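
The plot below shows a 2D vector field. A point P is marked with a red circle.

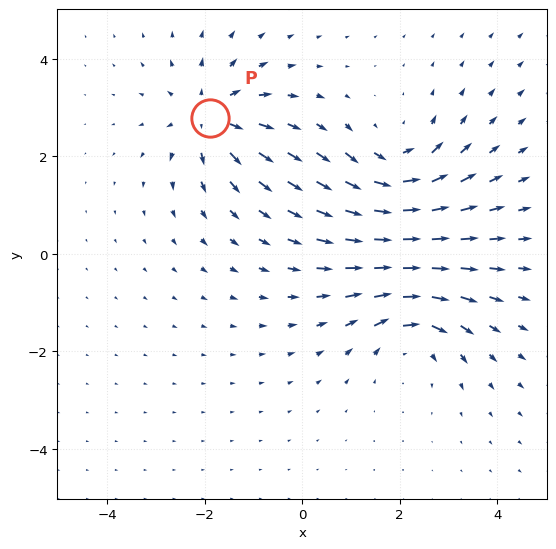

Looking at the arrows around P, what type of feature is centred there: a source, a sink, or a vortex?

source

At P (-1.9, 2.8) the arrows spread outward. Divergence about +5, curl ≈0 — positive divergence with near-zero curl is a source.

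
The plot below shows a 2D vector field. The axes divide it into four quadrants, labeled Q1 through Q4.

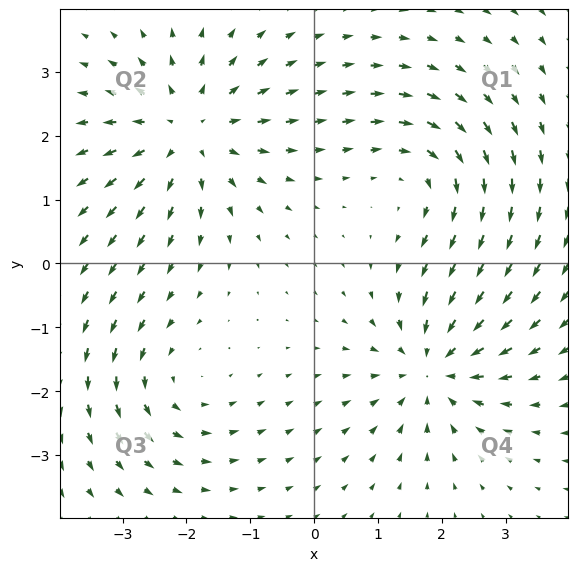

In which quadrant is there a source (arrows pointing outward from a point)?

The source sits at approximately (-2.0, 2.1), which lies in quadrant Q2. The divergence there is about +5, positive as expected for a source.

Q2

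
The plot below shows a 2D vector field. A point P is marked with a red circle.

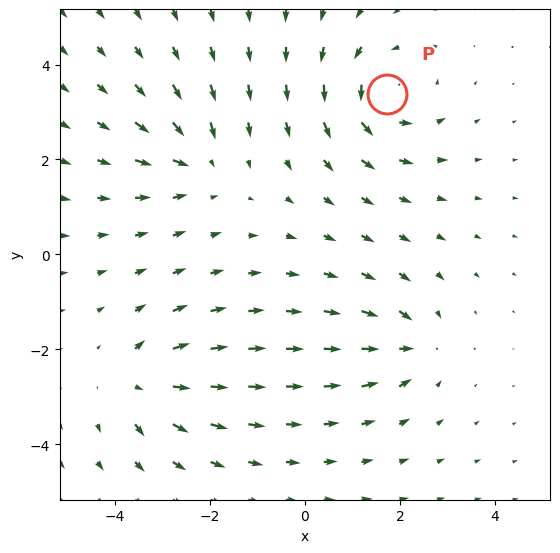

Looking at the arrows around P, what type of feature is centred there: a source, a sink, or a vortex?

vortex

At P (1.7, 3.4) the arrows circulate counterclockwise. Divergence ≈0, curl about +5 — near-zero divergence with nonzero curl is a vortex.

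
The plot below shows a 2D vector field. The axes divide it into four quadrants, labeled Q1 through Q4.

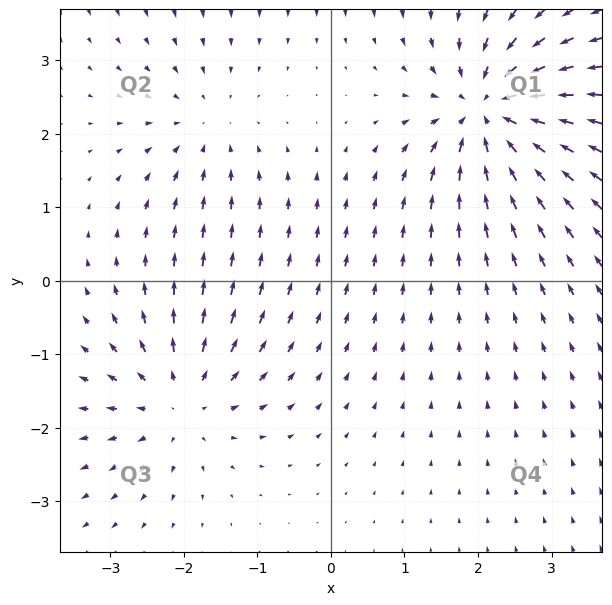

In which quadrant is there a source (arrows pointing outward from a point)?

Q3

The source sits at approximately (-2.0, -1.6), which lies in quadrant Q3. The divergence there is about +4, positive as expected for a source.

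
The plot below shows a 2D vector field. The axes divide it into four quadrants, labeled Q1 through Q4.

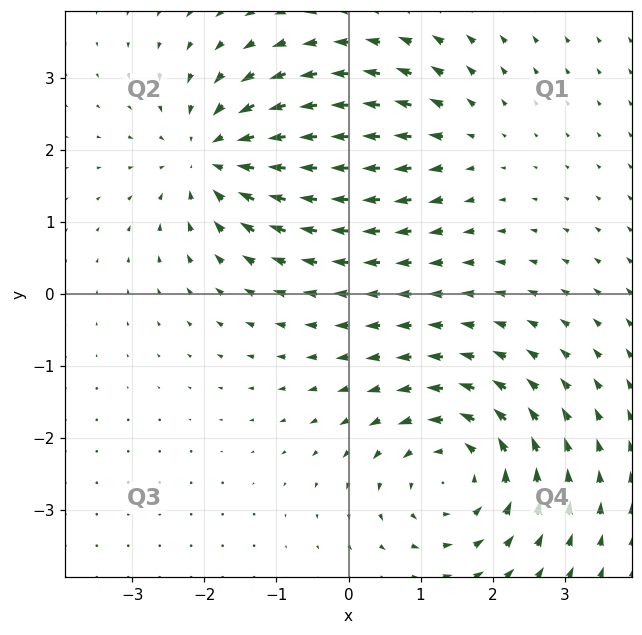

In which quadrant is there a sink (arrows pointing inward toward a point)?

The sink sits at approximately (-1.8, 1.9), which lies in quadrant Q2. The divergence there is about -5, negative as expected for a sink.

Q2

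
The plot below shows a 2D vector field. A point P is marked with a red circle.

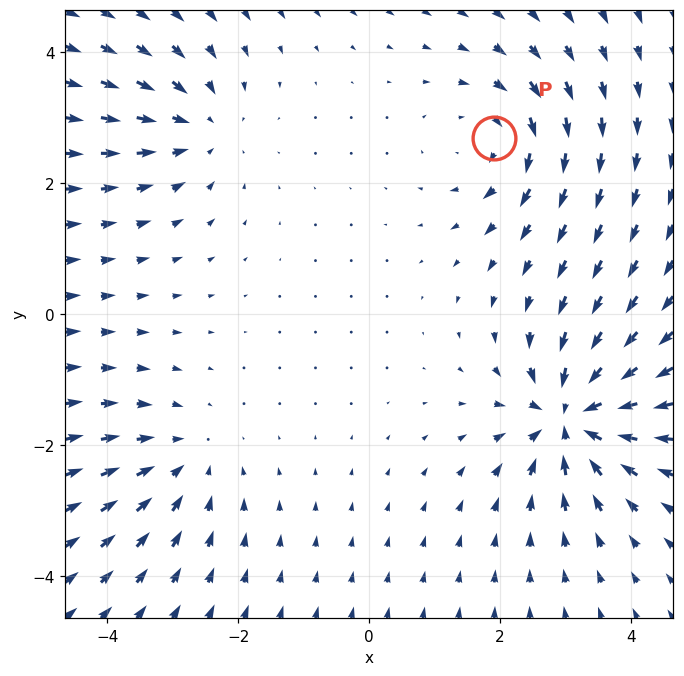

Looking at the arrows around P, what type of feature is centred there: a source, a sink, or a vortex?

At P (1.9, 2.7) the arrows circulate clockwise. Divergence ≈0, curl about -3 — near-zero divergence with nonzero curl is a vortex.

vortex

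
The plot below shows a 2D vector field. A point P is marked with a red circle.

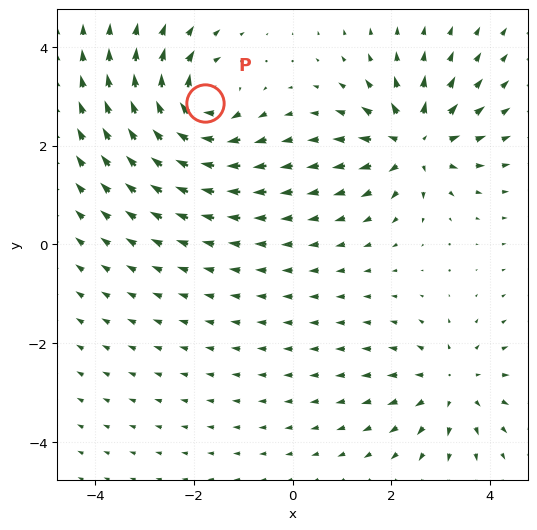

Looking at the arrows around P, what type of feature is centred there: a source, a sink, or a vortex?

At P (-1.8, 2.9) the arrows circulate clockwise. Divergence ≈0, curl about -6 — near-zero divergence with nonzero curl is a vortex.

vortex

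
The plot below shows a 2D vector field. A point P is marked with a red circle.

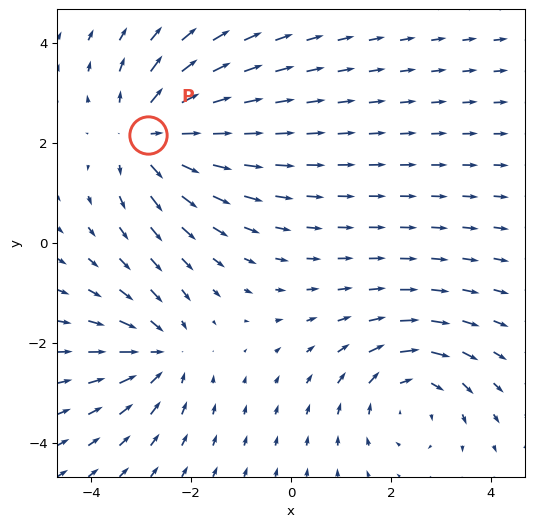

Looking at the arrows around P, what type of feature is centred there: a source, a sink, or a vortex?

At P (-2.9, 2.2) the arrows spread outward. Divergence about +4, curl ≈0 — positive divergence with near-zero curl is a source.

source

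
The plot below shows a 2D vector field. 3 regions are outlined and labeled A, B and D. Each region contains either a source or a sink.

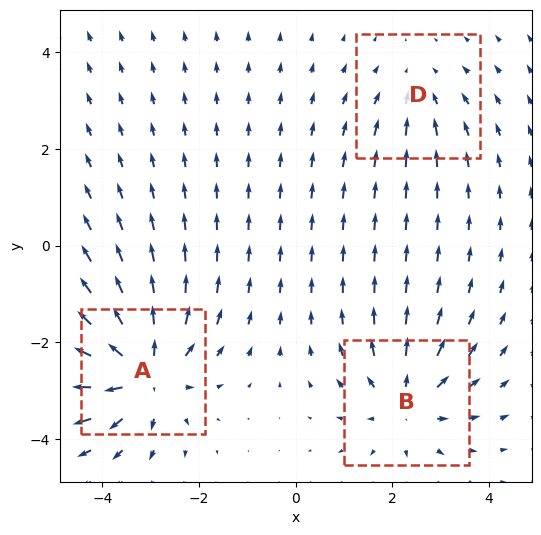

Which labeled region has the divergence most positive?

Divergence at each region's feature centre — A: about +5, B: about +3, D: about -2. Region A is most positive.

A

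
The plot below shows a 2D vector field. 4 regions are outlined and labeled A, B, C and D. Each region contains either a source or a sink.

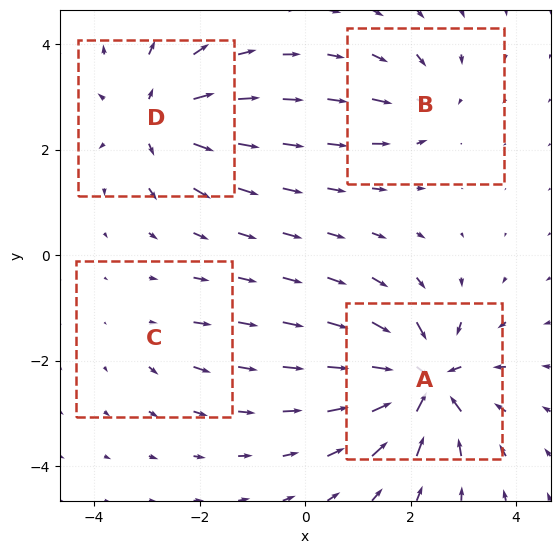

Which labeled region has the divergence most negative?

Divergence at each region's feature centre — A: about -9, B: about -4, C: about +2, D: about +6. Region A is most negative.

A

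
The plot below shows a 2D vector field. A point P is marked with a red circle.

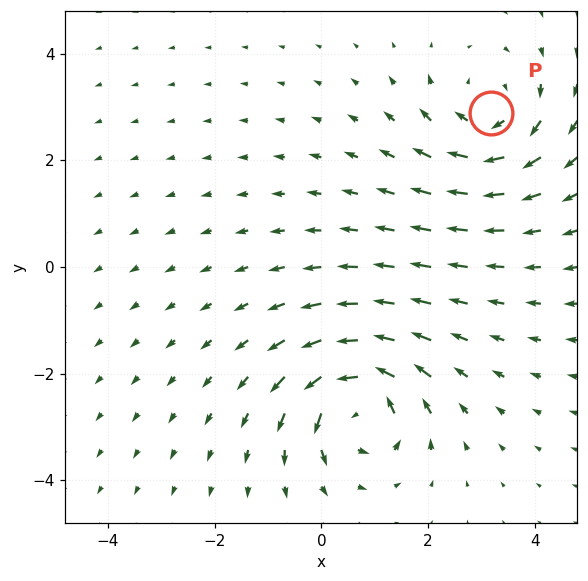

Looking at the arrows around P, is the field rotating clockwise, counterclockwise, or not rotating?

clockwise

Near P at (3.2, 2.9) the arrows circulate clockwise. The curl (z-component) there is about -3; negative curl means clockwise rotation.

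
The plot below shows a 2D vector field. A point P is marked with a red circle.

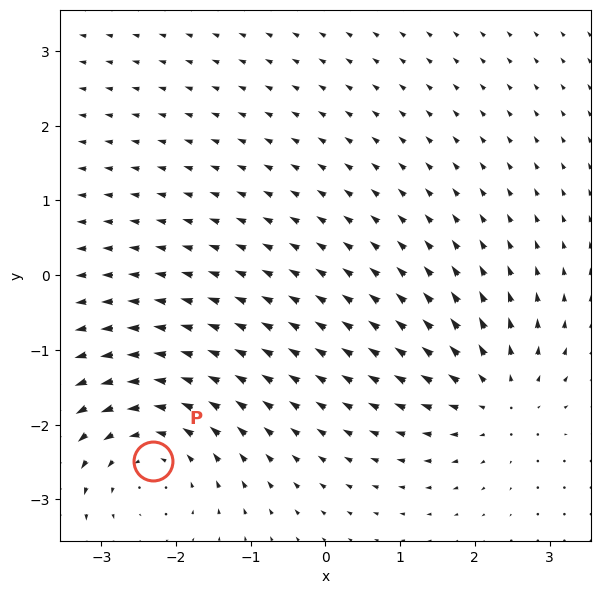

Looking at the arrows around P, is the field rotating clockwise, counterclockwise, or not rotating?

Near P at (-2.3, -2.5) the arrows circulate counterclockwise. The curl (z-component) there is about +3; positive curl means counterclockwise rotation.

counterclockwise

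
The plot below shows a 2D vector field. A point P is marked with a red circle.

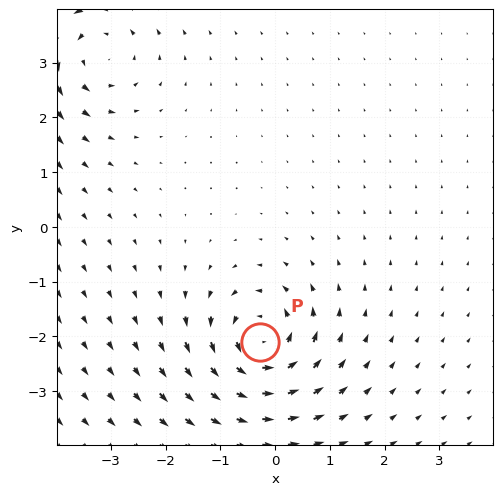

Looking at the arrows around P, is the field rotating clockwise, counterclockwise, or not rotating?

Near P at (-0.3, -2.1) the arrows circulate counterclockwise. The curl (z-component) there is about +6; positive curl means counterclockwise rotation.

counterclockwise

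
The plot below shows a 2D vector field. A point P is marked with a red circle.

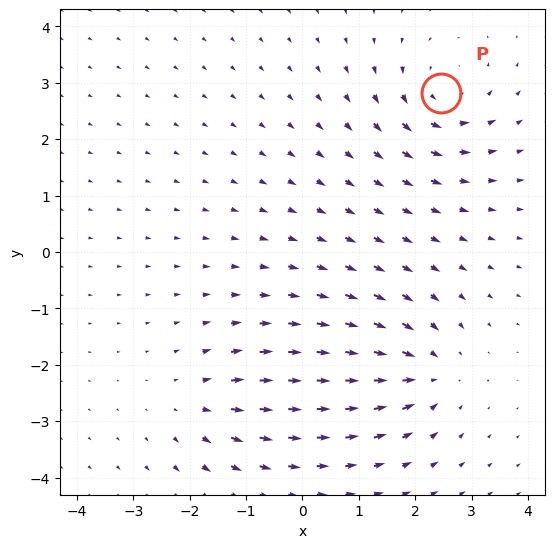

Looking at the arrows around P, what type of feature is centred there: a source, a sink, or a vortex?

vortex

At P (2.5, 2.8) the arrows circulate counterclockwise. Divergence ≈0, curl about +5 — near-zero divergence with nonzero curl is a vortex.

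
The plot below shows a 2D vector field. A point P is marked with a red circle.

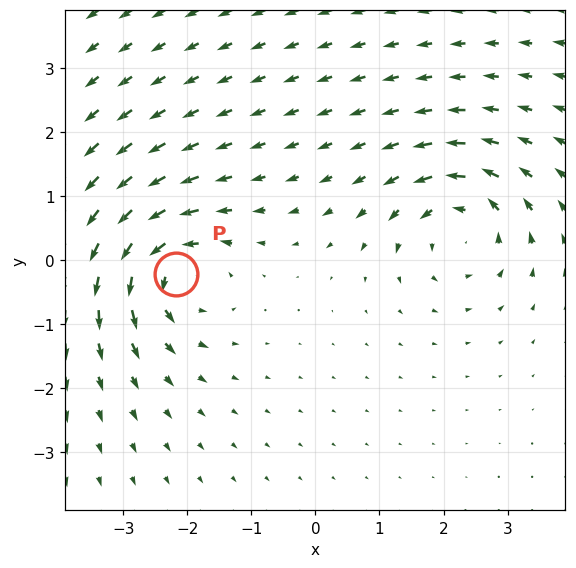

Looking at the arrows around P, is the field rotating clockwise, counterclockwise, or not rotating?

counterclockwise

Near P at (-2.2, -0.2) the arrows circulate counterclockwise. The curl (z-component) there is about +5; positive curl means counterclockwise rotation.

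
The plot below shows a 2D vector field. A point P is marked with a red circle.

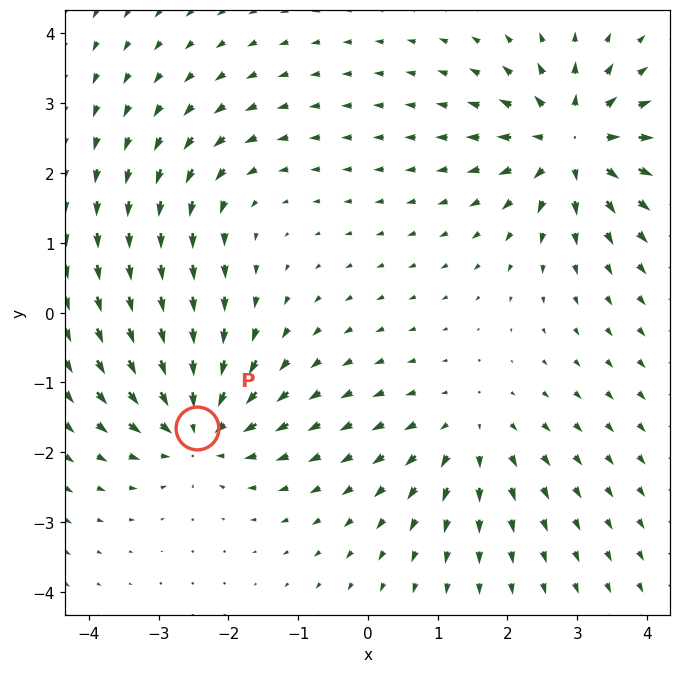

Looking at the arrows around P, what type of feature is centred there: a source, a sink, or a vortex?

sink

At P (-2.4, -1.7) the arrows converge inward. Divergence about -6, curl ≈0 — negative divergence with near-zero curl is a sink.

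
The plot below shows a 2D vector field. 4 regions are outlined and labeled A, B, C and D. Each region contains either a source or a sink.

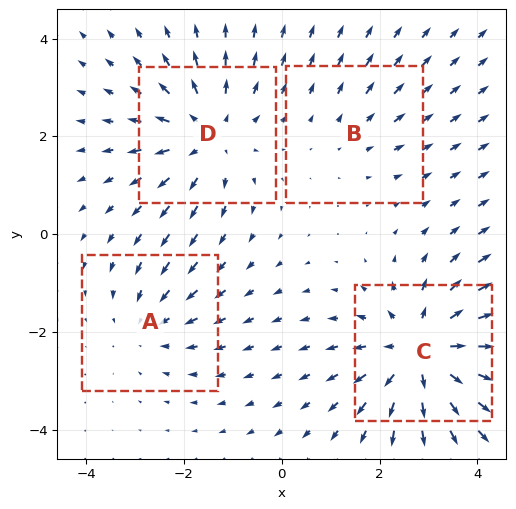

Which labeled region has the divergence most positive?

Divergence at each region's feature centre — A: about -3, B: about +2, C: about +6, D: about +5. Region C is most positive.

C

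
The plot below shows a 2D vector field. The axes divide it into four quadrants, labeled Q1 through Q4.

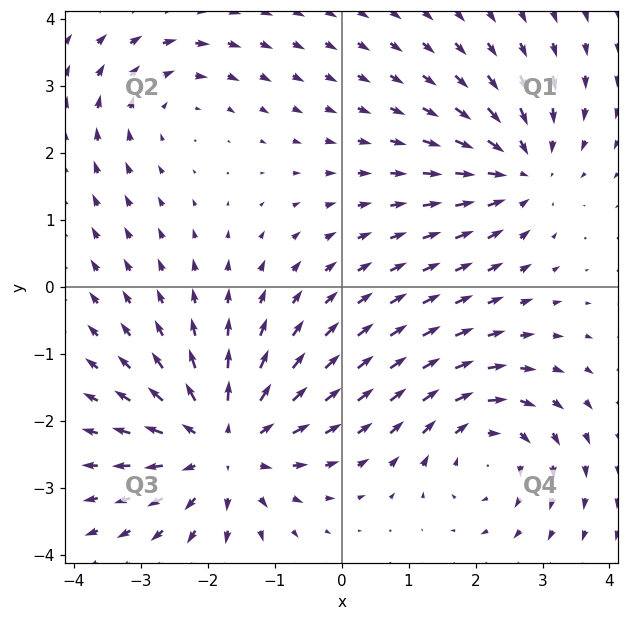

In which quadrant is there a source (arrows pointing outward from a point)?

The source sits at approximately (-1.8, -2.4), which lies in quadrant Q3. The divergence there is about +5, positive as expected for a source.

Q3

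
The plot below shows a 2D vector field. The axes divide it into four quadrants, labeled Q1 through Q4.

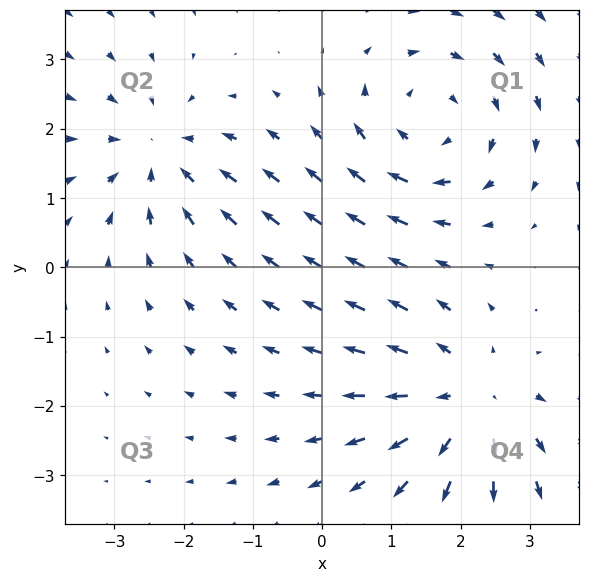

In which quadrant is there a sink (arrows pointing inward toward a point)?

Q2

The sink sits at approximately (-2.4, 1.6), which lies in quadrant Q2. The divergence there is about -3, negative as expected for a sink.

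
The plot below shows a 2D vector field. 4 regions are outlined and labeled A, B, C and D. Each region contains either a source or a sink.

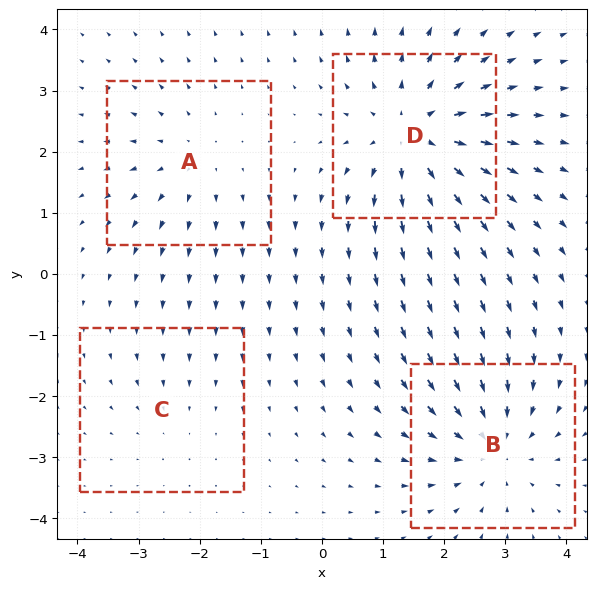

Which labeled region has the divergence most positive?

Divergence at each region's feature centre — A: about +3, B: about -5, C: about -2, D: about +6. Region D is most positive.

D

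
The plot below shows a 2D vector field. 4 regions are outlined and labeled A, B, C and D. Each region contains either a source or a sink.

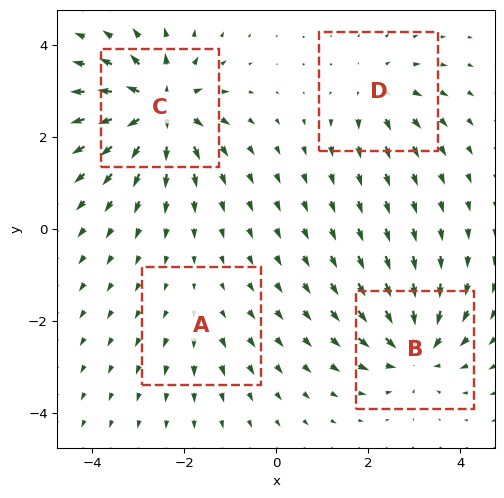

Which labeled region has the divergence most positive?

C

Divergence at each region's feature centre — A: about +2, B: about -6, C: about +8, D: about +4. Region C is most positive.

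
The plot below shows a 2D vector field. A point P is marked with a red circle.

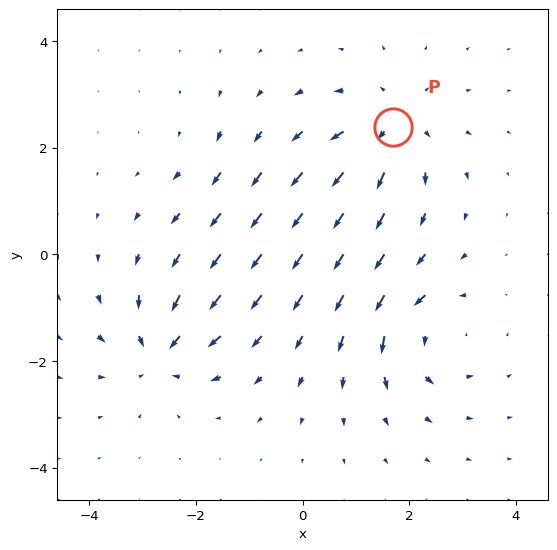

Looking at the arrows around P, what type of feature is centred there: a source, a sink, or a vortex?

At P (1.7, 2.4) the arrows spread outward. Divergence about +5, curl ≈0 — positive divergence with near-zero curl is a source.

source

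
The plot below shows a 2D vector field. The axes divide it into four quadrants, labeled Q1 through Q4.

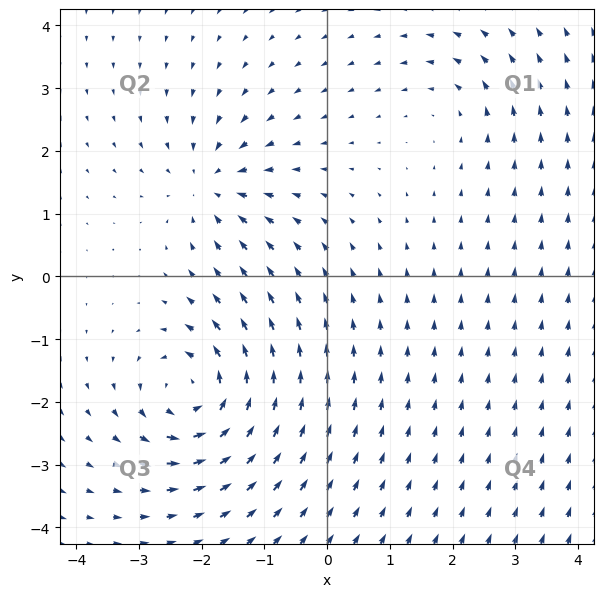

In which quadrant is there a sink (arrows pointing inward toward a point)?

Q2

The sink sits at approximately (-1.9, 1.5), which lies in quadrant Q2. The divergence there is about -5, negative as expected for a sink.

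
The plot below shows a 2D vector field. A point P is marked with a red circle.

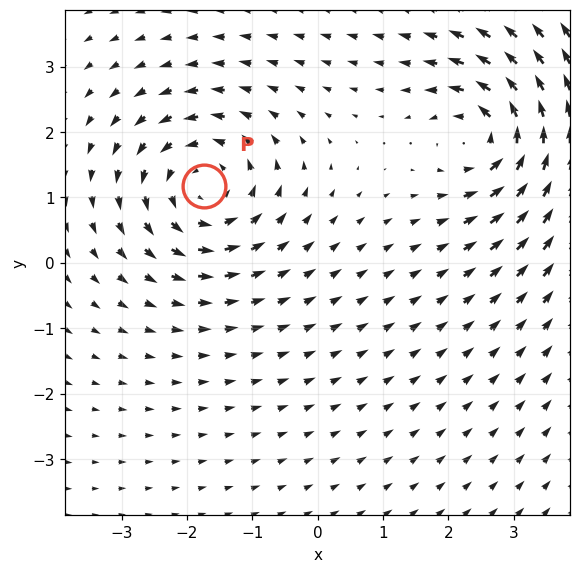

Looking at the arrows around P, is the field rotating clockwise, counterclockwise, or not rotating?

Near P at (-1.7, 1.2) the arrows circulate counterclockwise. The curl (z-component) there is about +5; positive curl means counterclockwise rotation.

counterclockwise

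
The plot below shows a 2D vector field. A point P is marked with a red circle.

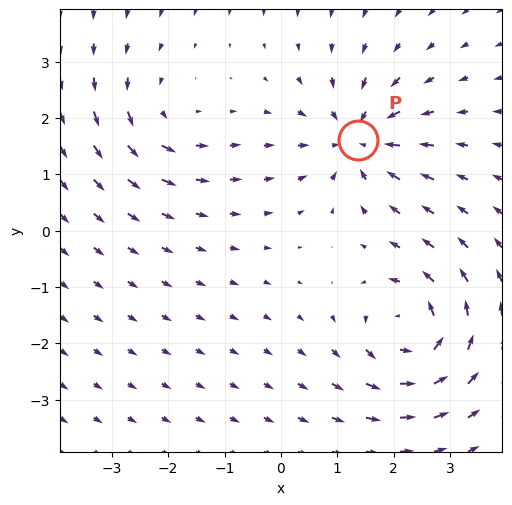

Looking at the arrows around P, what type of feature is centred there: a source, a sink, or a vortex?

sink

At P (1.4, 1.6) the arrows converge inward. Divergence about -5, curl ≈0 — negative divergence with near-zero curl is a sink.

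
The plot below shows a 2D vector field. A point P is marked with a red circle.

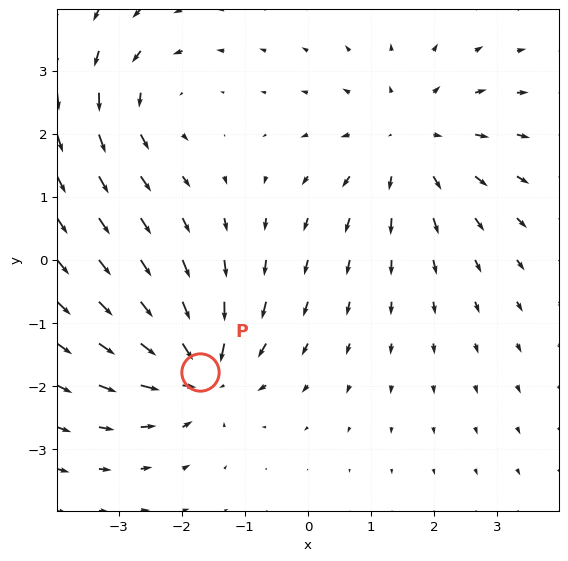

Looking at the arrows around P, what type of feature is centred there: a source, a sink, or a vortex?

sink

At P (-1.7, -1.8) the arrows converge inward. Divergence about -5, curl ≈0 — negative divergence with near-zero curl is a sink.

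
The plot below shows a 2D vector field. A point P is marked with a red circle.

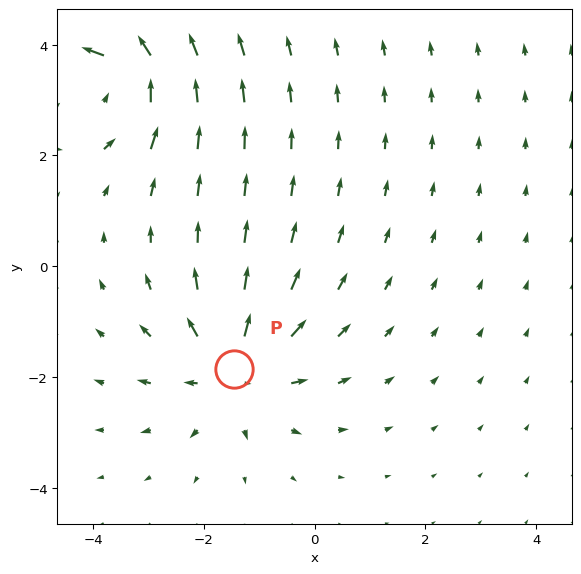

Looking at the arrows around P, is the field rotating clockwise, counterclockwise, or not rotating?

Near P at (-1.5, -1.9) the arrows show no circulation. The curl there is ≈0.

not rotating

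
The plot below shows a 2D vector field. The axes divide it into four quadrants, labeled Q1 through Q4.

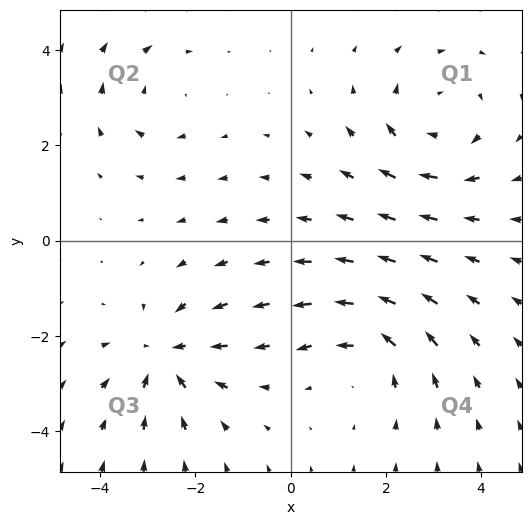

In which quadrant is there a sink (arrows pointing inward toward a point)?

The sink sits at approximately (-2.6, -2.4), which lies in quadrant Q3. The divergence there is about -5, negative as expected for a sink.

Q3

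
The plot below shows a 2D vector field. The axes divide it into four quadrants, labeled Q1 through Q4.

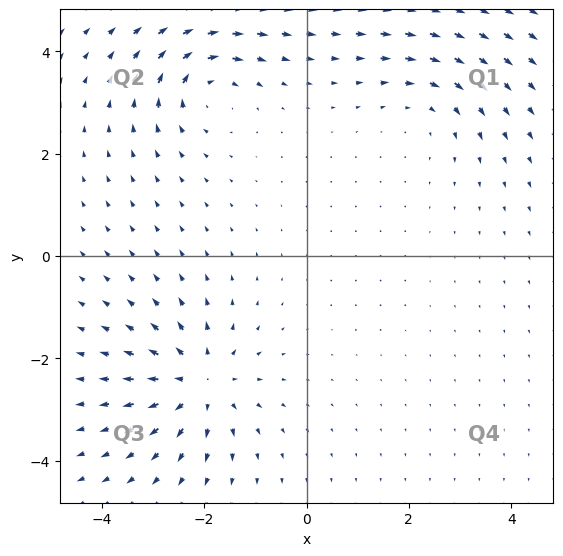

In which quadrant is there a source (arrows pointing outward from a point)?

The source sits at approximately (-2.1, -2.5), which lies in quadrant Q3. The divergence there is about +5, positive as expected for a source.

Q3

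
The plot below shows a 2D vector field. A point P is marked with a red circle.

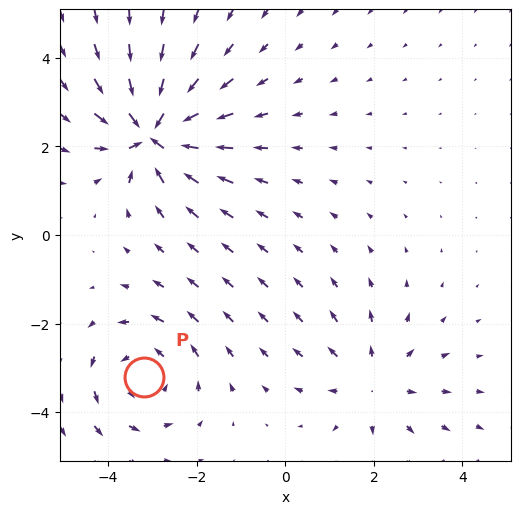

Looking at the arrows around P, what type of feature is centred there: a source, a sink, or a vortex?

At P (-3.2, -3.2) the arrows circulate counterclockwise. Divergence ≈0, curl about +3 — near-zero divergence with nonzero curl is a vortex.

vortex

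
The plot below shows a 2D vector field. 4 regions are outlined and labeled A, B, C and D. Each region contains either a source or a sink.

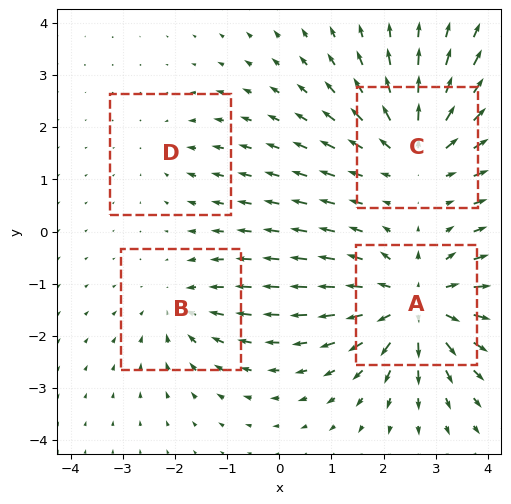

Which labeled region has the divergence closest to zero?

Divergence at each region's feature centre — A: about +7, B: about -3, C: about +5, D: about -2. Region D is closest to zero.

D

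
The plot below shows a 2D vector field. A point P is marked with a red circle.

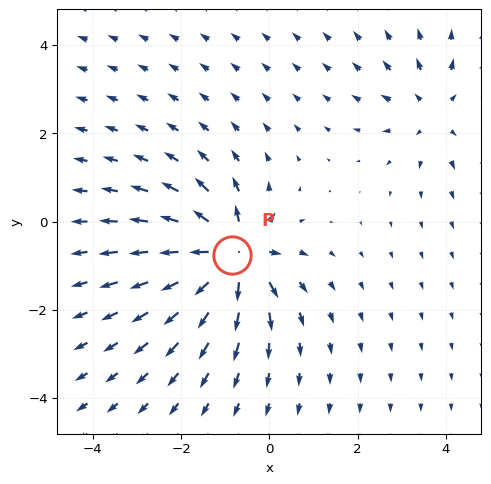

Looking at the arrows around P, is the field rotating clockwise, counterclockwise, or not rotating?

not rotating

Near P at (-0.9, -0.8) the arrows show no circulation. The curl there is ≈0.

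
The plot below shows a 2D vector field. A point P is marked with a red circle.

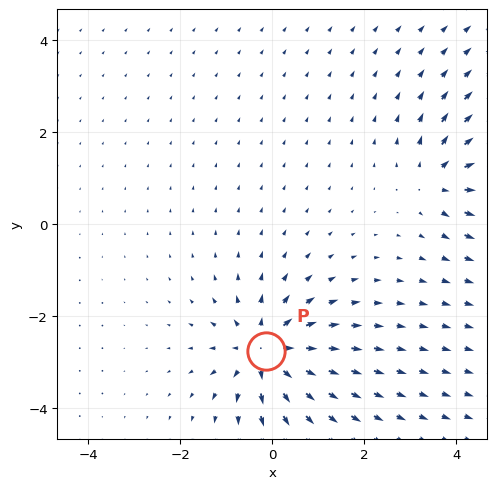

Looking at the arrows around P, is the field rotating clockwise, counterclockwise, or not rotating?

Near P at (-0.1, -2.8) the arrows show no circulation. The curl there is ≈0.

not rotating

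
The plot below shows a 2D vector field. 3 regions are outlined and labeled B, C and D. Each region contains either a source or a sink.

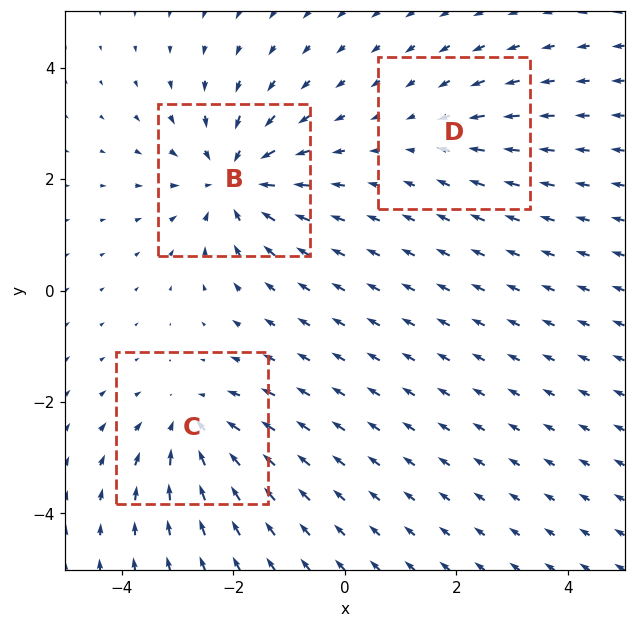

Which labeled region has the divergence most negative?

Divergence at each region's feature centre — B: about -5, C: about -3, D: about -2. Region B is most negative.

B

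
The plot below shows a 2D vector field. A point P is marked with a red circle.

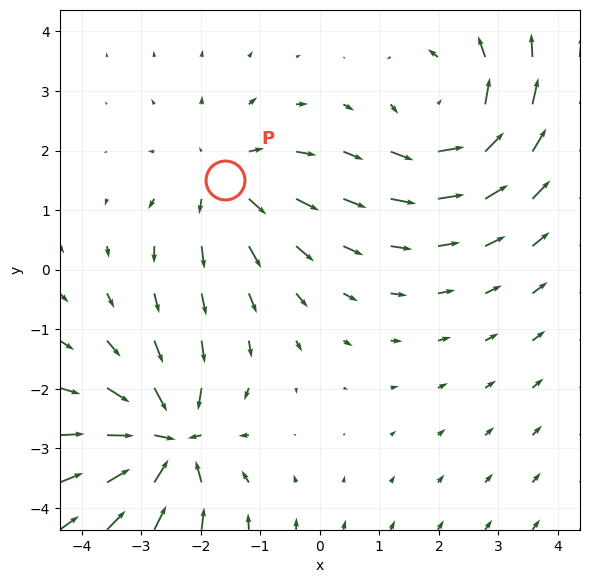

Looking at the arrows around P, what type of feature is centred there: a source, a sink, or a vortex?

At P (-1.6, 1.5) the arrows spread outward. Divergence about +3, curl ≈0 — positive divergence with near-zero curl is a source.

source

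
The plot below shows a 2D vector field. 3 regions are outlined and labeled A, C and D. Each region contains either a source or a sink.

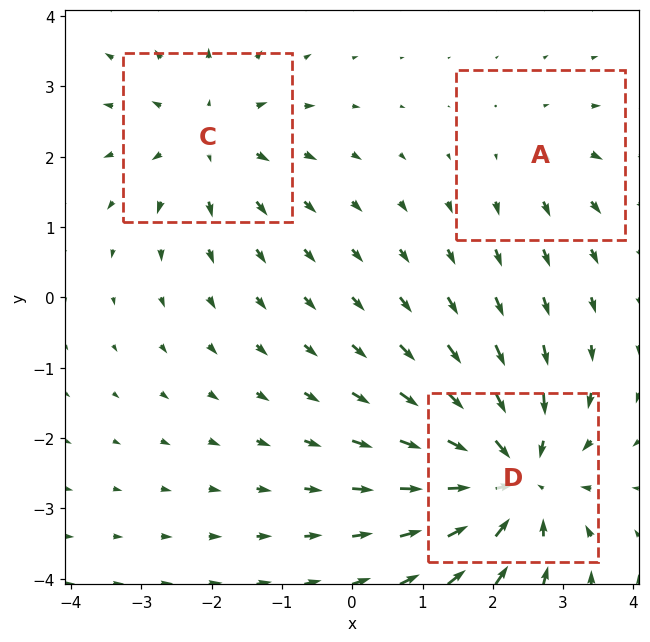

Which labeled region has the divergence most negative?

D

Divergence at each region's feature centre — A: about +2, C: about +3, D: about -5. Region D is most negative.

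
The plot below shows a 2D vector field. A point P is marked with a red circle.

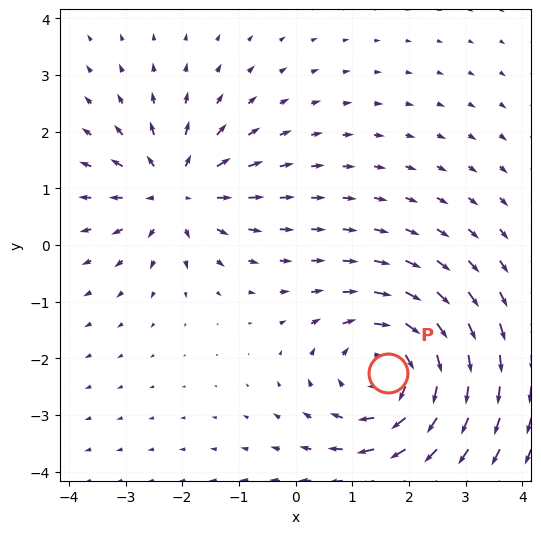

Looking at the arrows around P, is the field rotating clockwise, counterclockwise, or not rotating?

clockwise

Near P at (1.6, -2.3) the arrows circulate clockwise. The curl (z-component) there is about -4; negative curl means clockwise rotation.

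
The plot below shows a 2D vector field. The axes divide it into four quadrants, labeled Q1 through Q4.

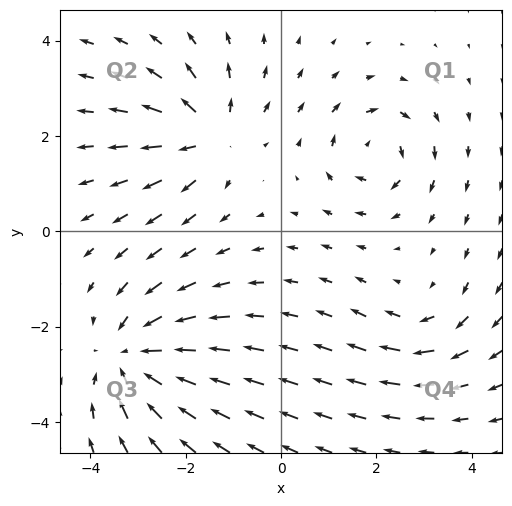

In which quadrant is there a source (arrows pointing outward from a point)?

The source sits at approximately (-1.5, 2.0), which lies in quadrant Q2. The divergence there is about +4, positive as expected for a source.

Q2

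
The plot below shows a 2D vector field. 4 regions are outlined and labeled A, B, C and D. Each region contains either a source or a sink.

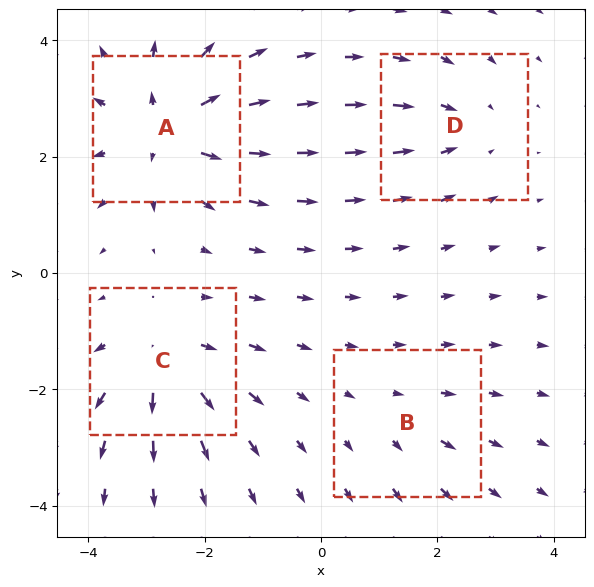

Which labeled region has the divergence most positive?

A

Divergence at each region's feature centre — A: about +7, B: about +2, C: about +5, D: about -3. Region A is most positive.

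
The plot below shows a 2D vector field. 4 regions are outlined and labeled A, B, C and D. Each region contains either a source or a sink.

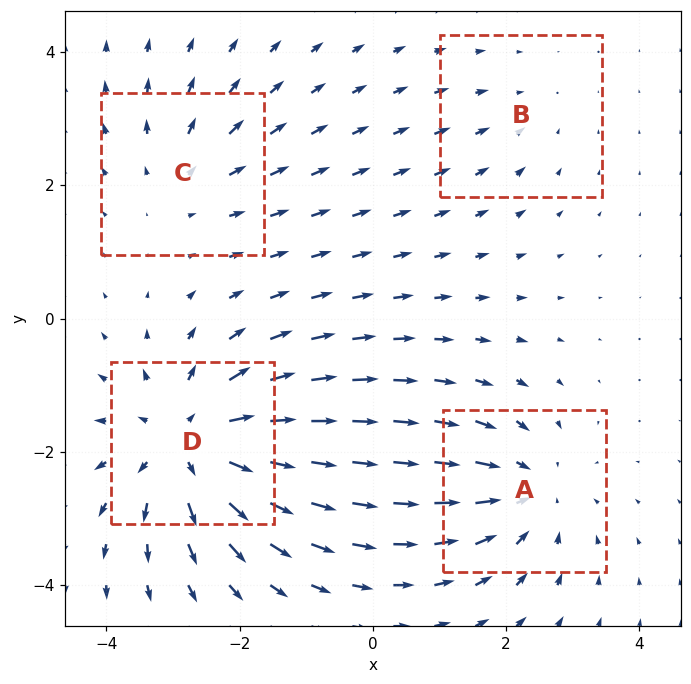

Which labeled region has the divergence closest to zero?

B

Divergence at each region's feature centre — A: about -4, B: about -2, C: about +3, D: about +6. Region B is closest to zero.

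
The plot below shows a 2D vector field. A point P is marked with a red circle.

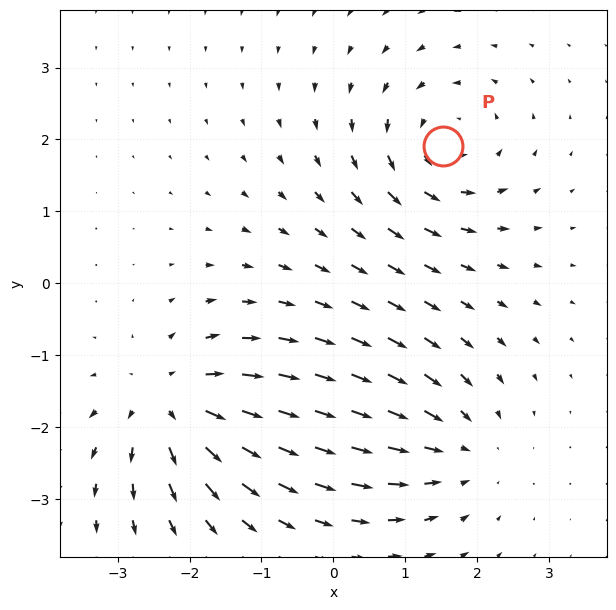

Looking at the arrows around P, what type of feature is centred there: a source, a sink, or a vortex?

At P (1.5, 1.9) the arrows circulate counterclockwise. Divergence ≈0, curl about +4 — near-zero divergence with nonzero curl is a vortex.

vortex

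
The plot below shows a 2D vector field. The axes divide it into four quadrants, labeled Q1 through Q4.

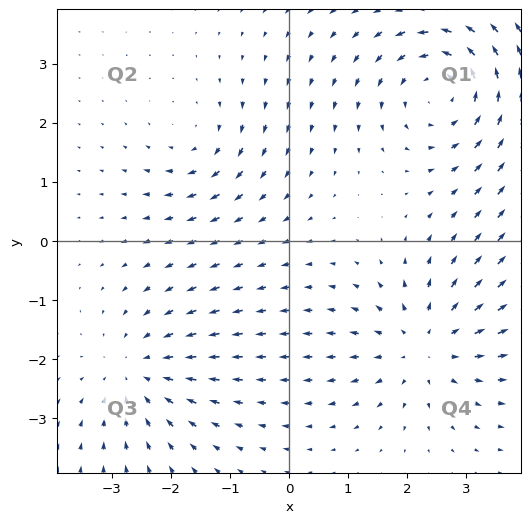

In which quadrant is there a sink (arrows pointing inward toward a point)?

Q3

The sink sits at approximately (-2.6, -2.2), which lies in quadrant Q3. The divergence there is about -3, negative as expected for a sink.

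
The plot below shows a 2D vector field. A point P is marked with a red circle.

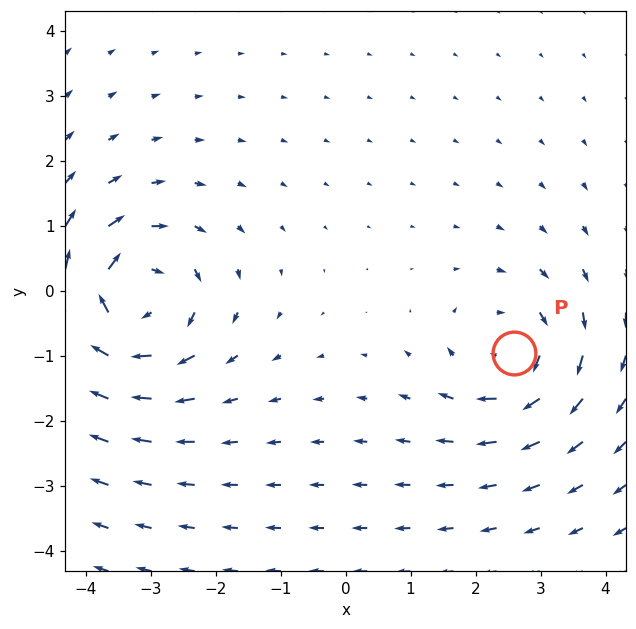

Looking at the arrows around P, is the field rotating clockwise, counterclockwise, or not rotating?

clockwise

Near P at (2.6, -1.0) the arrows circulate clockwise. The curl (z-component) there is about -3; negative curl means clockwise rotation.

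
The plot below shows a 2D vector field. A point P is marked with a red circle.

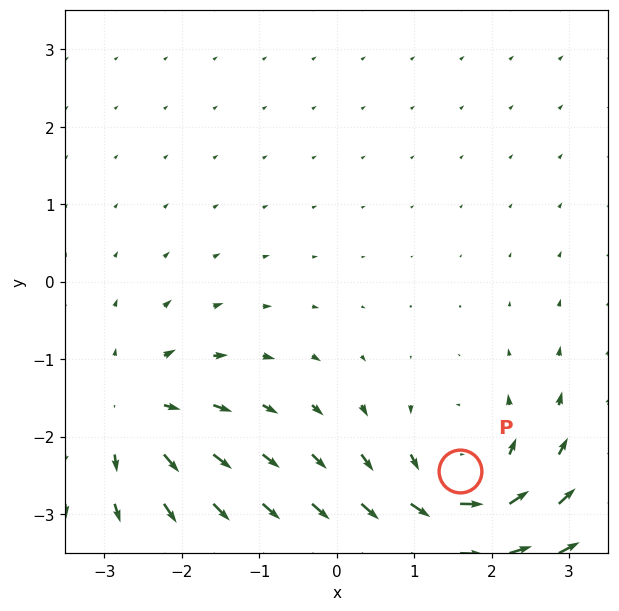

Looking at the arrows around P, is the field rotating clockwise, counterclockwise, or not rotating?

counterclockwise

Near P at (1.6, -2.4) the arrows circulate counterclockwise. The curl (z-component) there is about +5; positive curl means counterclockwise rotation.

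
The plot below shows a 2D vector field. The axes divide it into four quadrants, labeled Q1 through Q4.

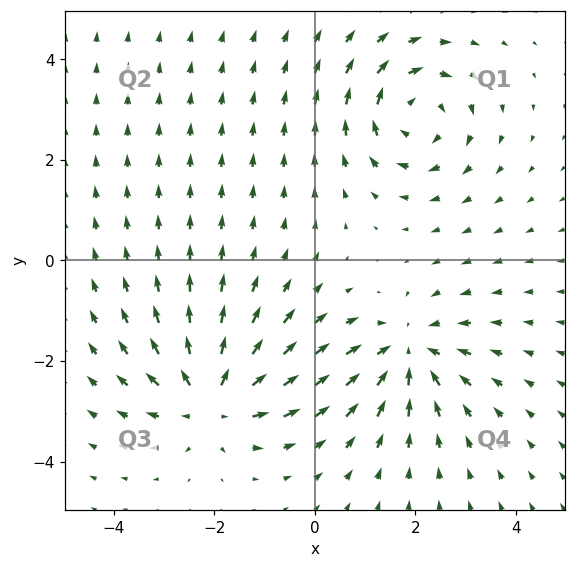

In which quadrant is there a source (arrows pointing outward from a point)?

The source sits at approximately (-2.0, -2.8), which lies in quadrant Q3. The divergence there is about +5, positive as expected for a source.

Q3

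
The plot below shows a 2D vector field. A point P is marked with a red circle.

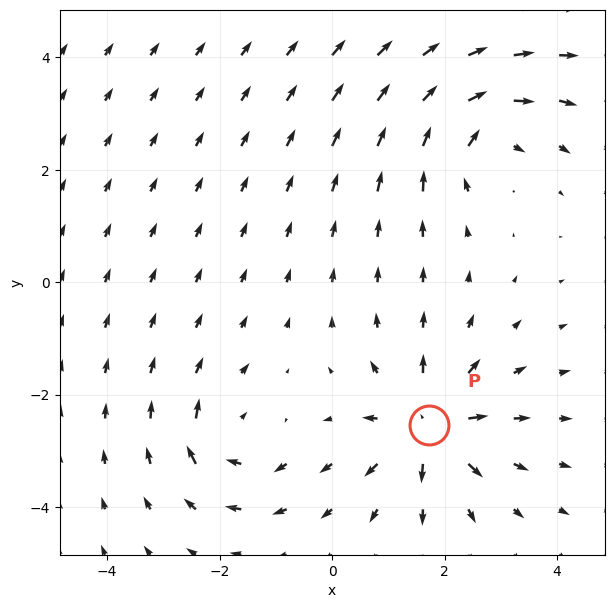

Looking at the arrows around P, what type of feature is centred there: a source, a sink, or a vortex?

At P (1.7, -2.5) the arrows spread outward. Divergence about +6, curl ≈0 — positive divergence with near-zero curl is a source.

source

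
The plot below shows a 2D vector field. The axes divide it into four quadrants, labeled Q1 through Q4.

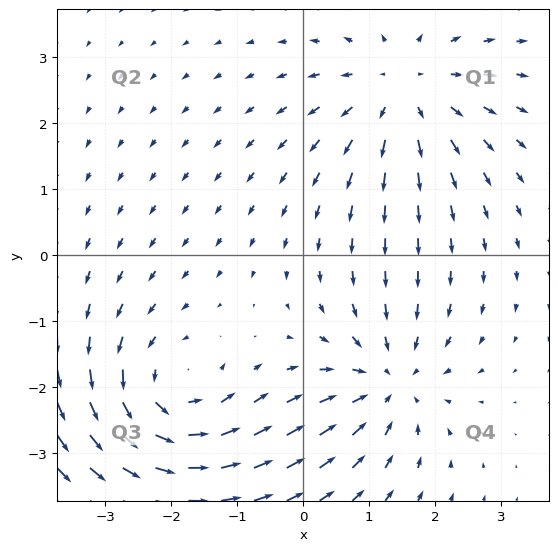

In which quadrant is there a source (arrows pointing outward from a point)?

The source sits at approximately (1.5, 2.5), which lies in quadrant Q1. The divergence there is about +4, positive as expected for a source.

Q1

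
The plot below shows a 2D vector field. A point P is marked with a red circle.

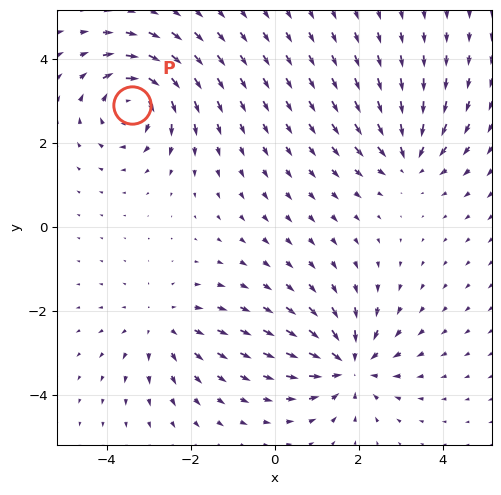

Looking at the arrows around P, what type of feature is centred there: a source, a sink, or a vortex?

At P (-3.4, 2.9) the arrows circulate clockwise. Divergence ≈0, curl about -5 — near-zero divergence with nonzero curl is a vortex.

vortex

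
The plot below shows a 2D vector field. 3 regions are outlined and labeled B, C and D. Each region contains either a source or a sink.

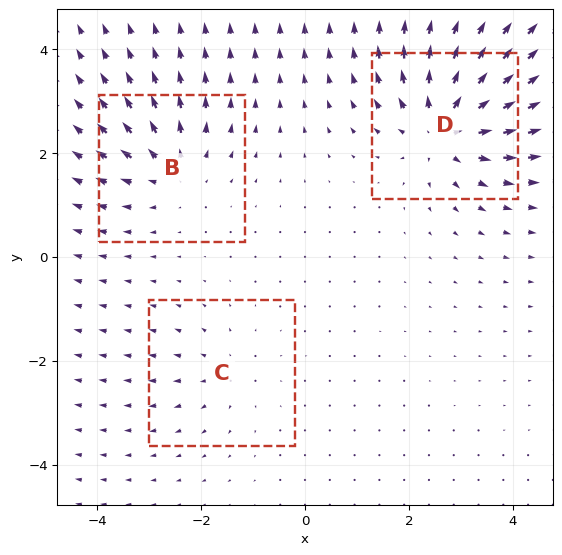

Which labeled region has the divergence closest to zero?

Divergence at each region's feature centre — B: about +3, C: about +2, D: about +5. Region C is closest to zero.

C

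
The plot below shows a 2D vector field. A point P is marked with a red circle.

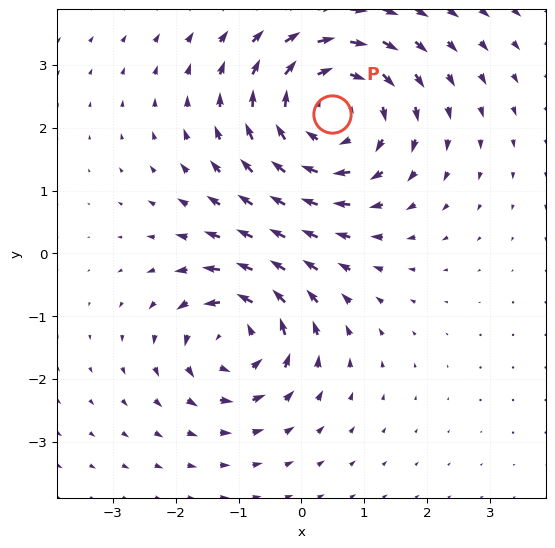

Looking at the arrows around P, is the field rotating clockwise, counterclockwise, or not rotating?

clockwise

Near P at (0.5, 2.2) the arrows circulate clockwise. The curl (z-component) there is about -4; negative curl means clockwise rotation.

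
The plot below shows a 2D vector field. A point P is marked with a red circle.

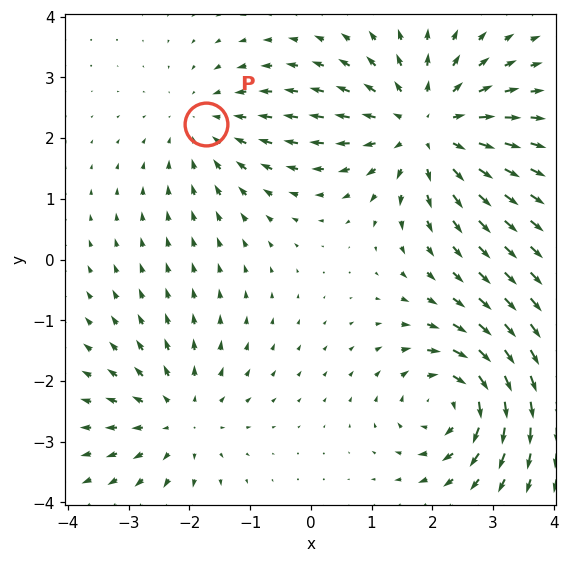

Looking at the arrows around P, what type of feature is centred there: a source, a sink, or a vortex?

At P (-1.7, 2.2) the arrows converge inward. Divergence about -2, curl ≈0 — negative divergence with near-zero curl is a sink.

sink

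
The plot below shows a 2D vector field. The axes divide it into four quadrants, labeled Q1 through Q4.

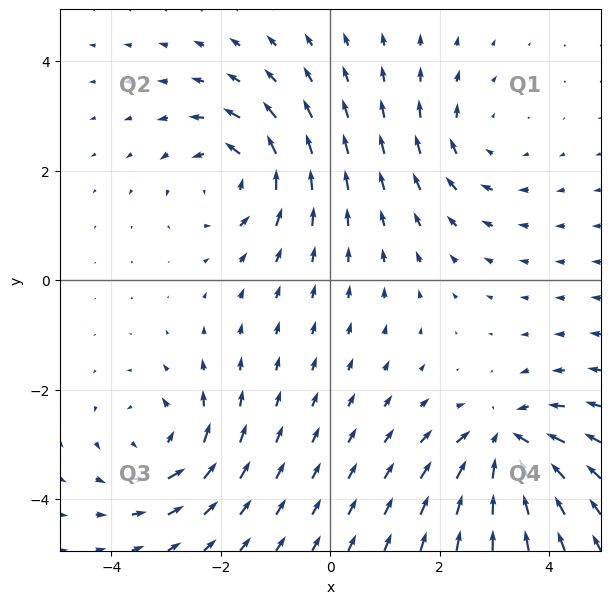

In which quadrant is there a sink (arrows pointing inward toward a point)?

Q4

The sink sits at approximately (3.2, -3.0), which lies in quadrant Q4. The divergence there is about -5, negative as expected for a sink.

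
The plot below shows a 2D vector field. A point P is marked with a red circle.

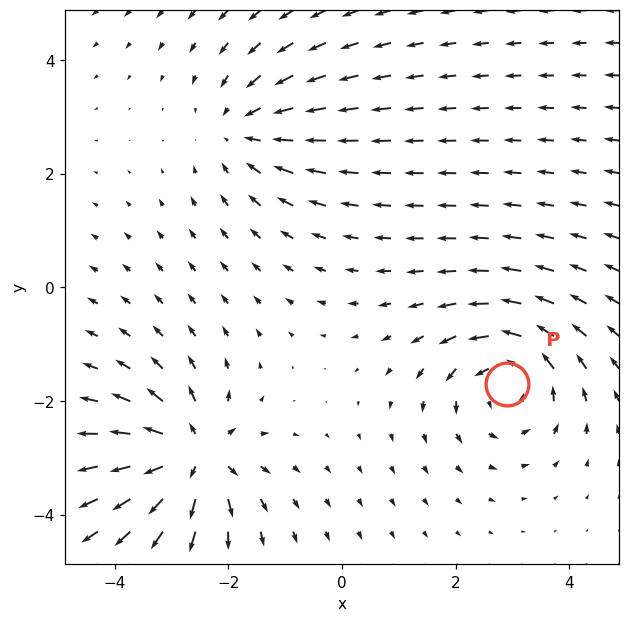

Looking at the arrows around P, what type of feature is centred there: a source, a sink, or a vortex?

At P (2.9, -1.7) the arrows circulate counterclockwise. Divergence ≈0, curl about +5 — near-zero divergence with nonzero curl is a vortex.

vortex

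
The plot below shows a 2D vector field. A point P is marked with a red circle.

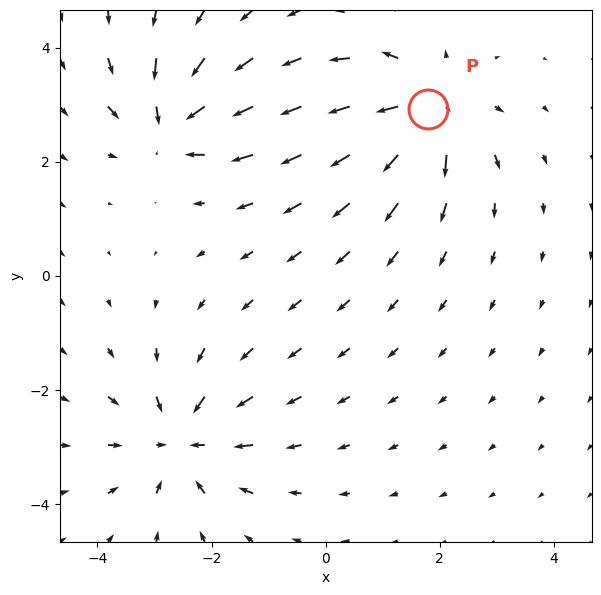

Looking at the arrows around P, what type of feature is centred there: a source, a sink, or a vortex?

source

At P (1.8, 2.9) the arrows spread outward. Divergence about +6, curl ≈0 — positive divergence with near-zero curl is a source.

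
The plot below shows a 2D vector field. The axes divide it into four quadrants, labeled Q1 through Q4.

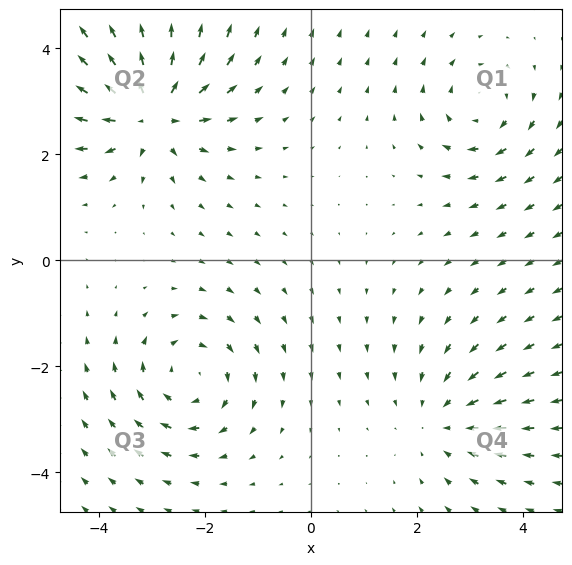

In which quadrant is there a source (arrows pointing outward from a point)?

Q2

The source sits at approximately (-3.0, 2.9), which lies in quadrant Q2. The divergence there is about +6, positive as expected for a source.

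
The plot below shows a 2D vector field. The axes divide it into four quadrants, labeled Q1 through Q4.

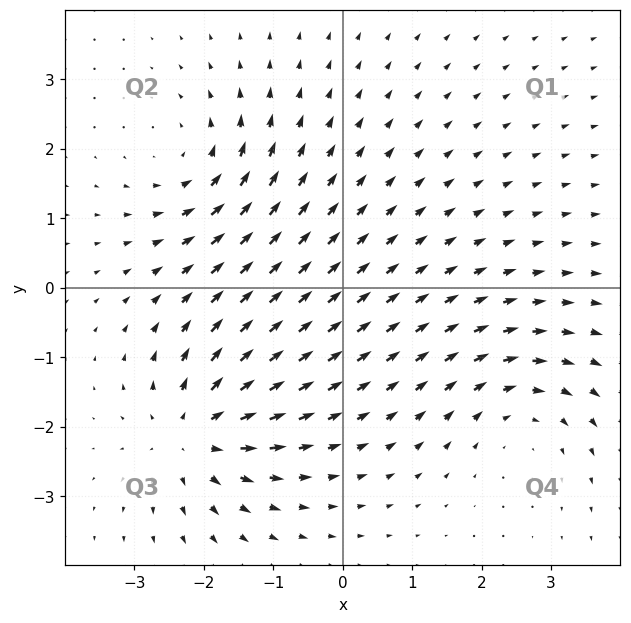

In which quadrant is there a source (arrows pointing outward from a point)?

Q3

The source sits at approximately (-2.1, -2.1), which lies in quadrant Q3. The divergence there is about +6, positive as expected for a source.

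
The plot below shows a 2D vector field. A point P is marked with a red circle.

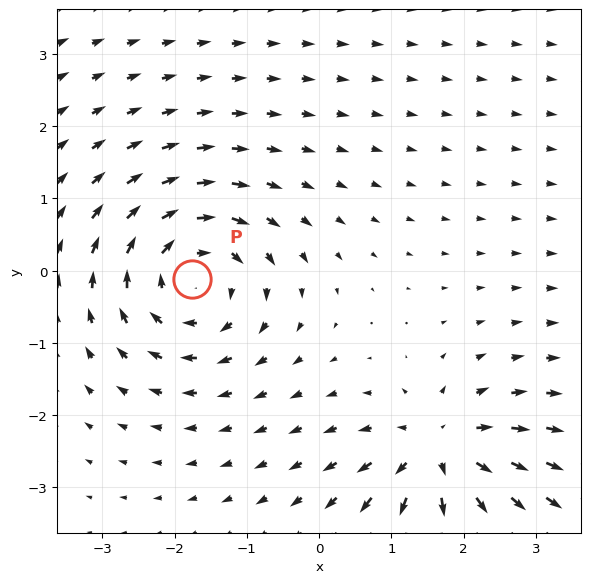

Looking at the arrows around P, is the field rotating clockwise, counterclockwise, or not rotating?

clockwise

Near P at (-1.8, -0.1) the arrows circulate clockwise. The curl (z-component) there is about -5; negative curl means clockwise rotation.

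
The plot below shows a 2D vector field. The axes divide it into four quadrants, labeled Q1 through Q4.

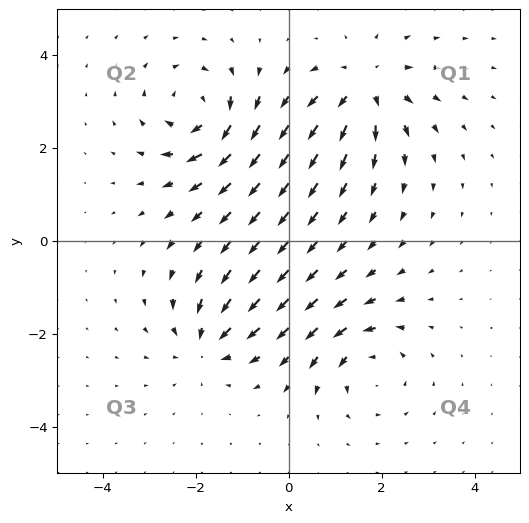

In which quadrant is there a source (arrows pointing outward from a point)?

Q1

The source sits at approximately (1.7, 3.3), which lies in quadrant Q1. The divergence there is about +4, positive as expected for a source.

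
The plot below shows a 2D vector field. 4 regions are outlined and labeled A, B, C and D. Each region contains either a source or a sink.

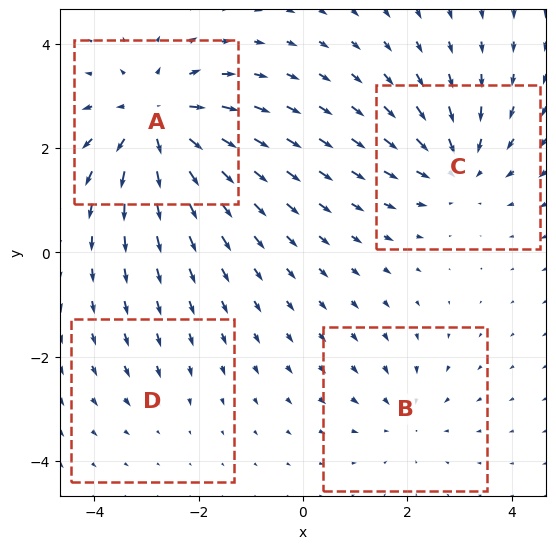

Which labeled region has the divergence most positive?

Divergence at each region's feature centre — A: about +7, B: about -3, C: about -5, D: about -2. Region A is most positive.

A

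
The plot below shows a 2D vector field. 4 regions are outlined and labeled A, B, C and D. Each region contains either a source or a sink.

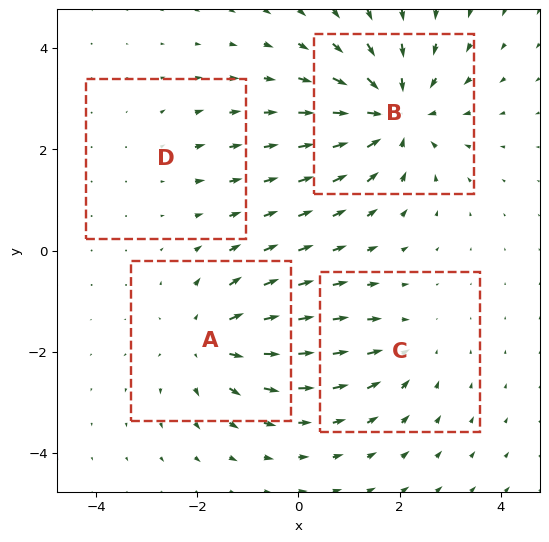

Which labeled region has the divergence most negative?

B

Divergence at each region's feature centre — A: about +4, B: about -6, C: about -3, D: about +2. Region B is most negative.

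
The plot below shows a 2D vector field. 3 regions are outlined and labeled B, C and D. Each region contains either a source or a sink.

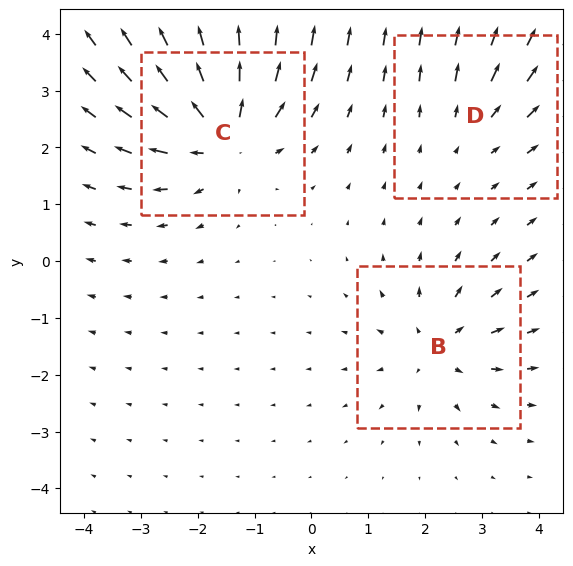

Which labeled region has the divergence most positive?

C

Divergence at each region's feature centre — B: about +3, C: about +5, D: about +2. Region C is most positive.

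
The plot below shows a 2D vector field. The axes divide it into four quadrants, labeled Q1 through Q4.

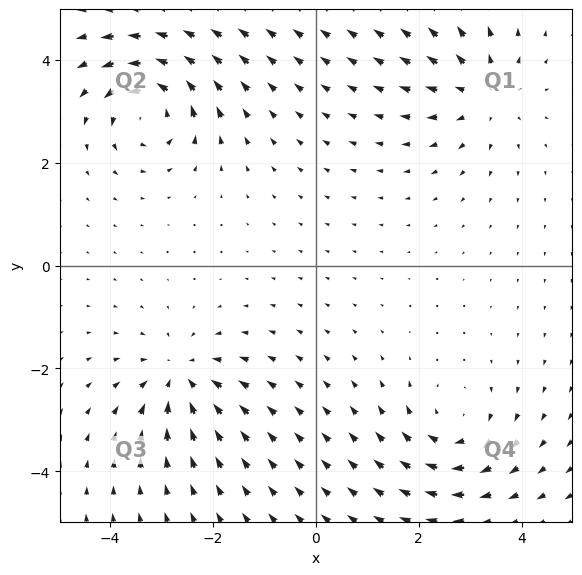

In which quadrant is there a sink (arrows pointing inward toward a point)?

Q3

The sink sits at approximately (-2.6, -2.2), which lies in quadrant Q3. The divergence there is about -4, negative as expected for a sink.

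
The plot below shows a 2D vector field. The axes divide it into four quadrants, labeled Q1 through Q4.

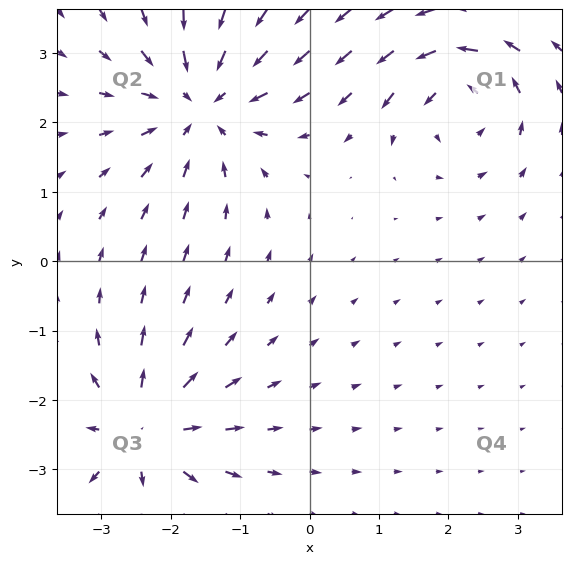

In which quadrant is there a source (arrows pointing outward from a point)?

The source sits at approximately (-2.4, -2.5), which lies in quadrant Q3. The divergence there is about +4, positive as expected for a source.

Q3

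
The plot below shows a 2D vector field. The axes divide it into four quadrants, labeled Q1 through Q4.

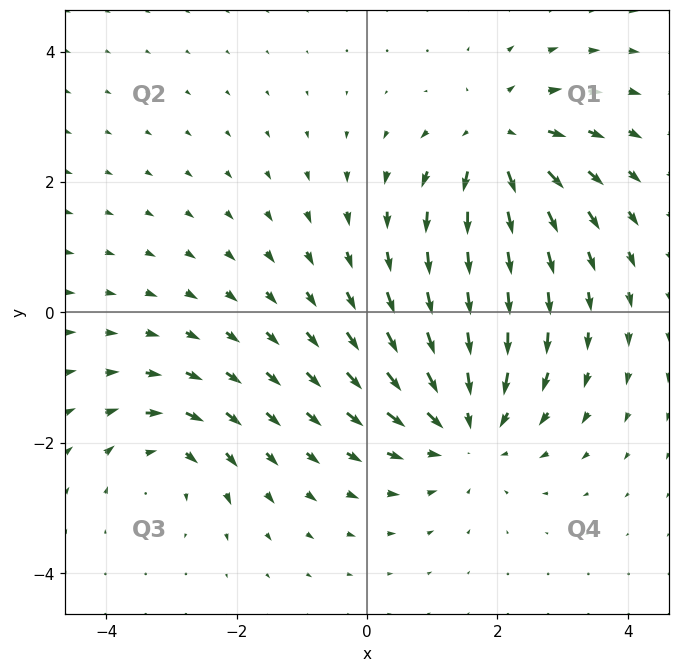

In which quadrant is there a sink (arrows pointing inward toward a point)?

The sink sits at approximately (1.5, -1.7), which lies in quadrant Q4. The divergence there is about -4, negative as expected for a sink.

Q4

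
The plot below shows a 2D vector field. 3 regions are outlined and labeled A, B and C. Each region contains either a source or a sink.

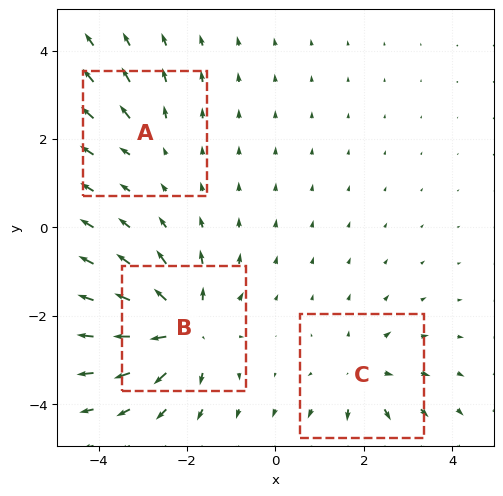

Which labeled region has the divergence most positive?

Divergence at each region's feature centre — A: about +2, B: about +5, C: about +3. Region B is most positive.

B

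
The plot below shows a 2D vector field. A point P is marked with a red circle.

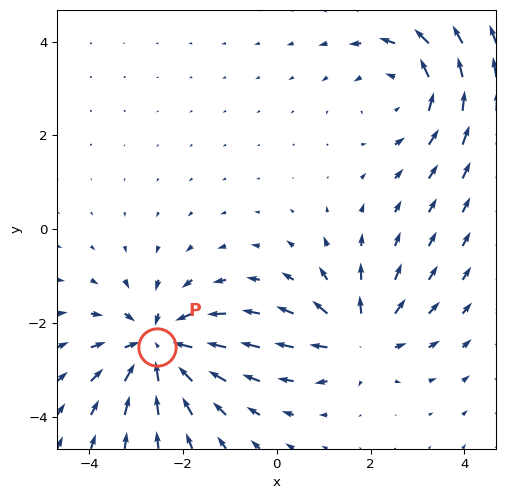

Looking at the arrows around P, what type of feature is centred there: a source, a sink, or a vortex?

sink

At P (-2.5, -2.5) the arrows converge inward. Divergence about -5, curl ≈0 — negative divergence with near-zero curl is a sink.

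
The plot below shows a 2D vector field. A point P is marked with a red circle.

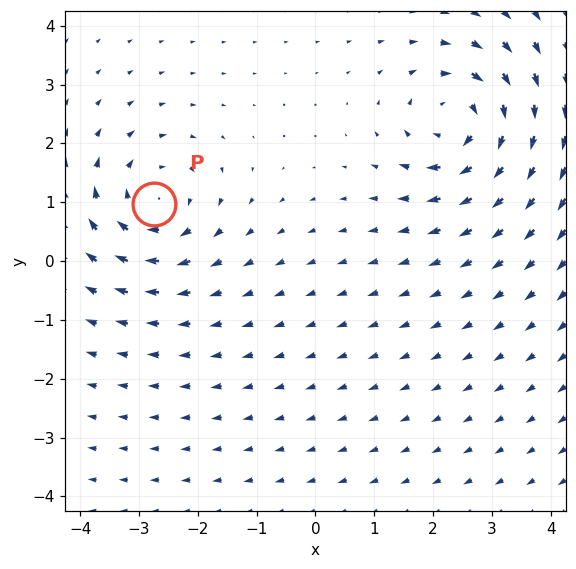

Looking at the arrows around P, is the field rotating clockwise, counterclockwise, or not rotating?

clockwise

Near P at (-2.7, 1.0) the arrows circulate clockwise. The curl (z-component) there is about -4; negative curl means clockwise rotation.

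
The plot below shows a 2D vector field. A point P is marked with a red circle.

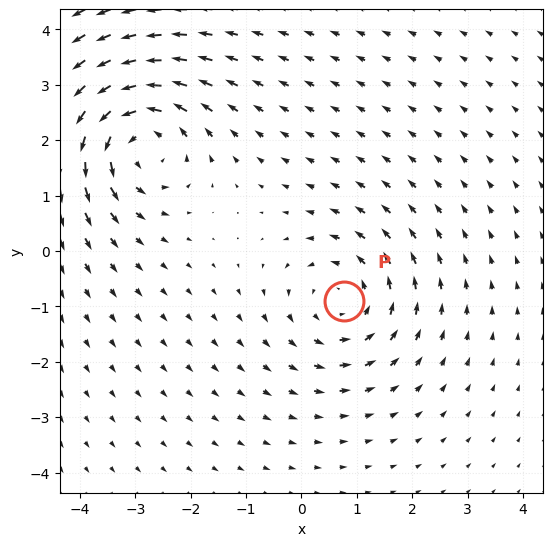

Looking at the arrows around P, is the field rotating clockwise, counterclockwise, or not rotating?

counterclockwise

Near P at (0.8, -0.9) the arrows circulate counterclockwise. The curl (z-component) there is about +3; positive curl means counterclockwise rotation.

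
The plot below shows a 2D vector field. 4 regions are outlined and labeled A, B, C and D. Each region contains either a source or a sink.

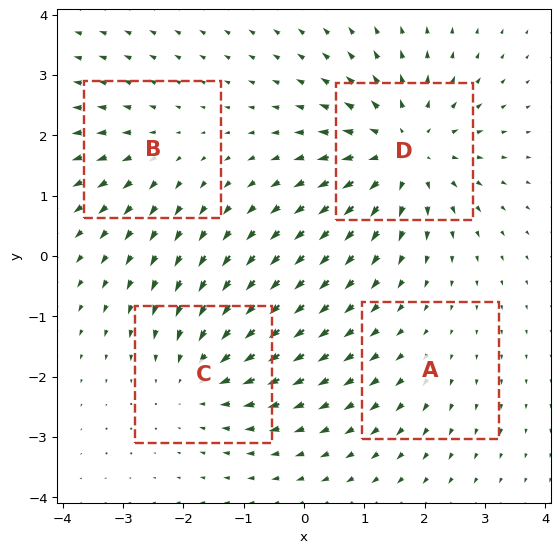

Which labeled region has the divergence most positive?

D

Divergence at each region's feature centre — A: about +2, B: about +3, C: about -4, D: about +6. Region D is most positive.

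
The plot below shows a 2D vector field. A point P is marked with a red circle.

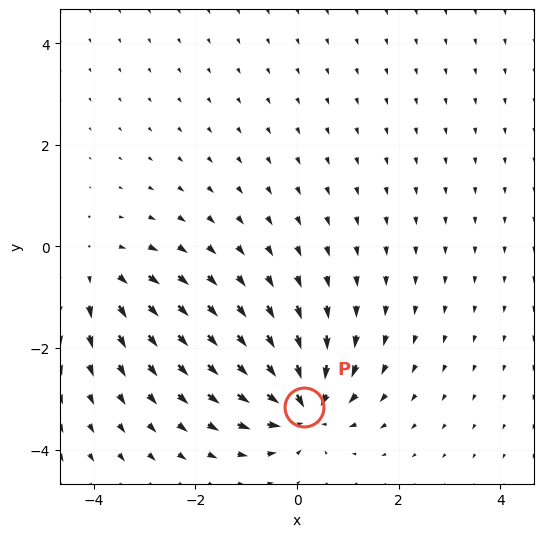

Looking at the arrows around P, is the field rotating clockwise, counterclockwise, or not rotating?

Near P at (0.1, -3.2) the arrows show no circulation. The curl there is ≈0.

not rotating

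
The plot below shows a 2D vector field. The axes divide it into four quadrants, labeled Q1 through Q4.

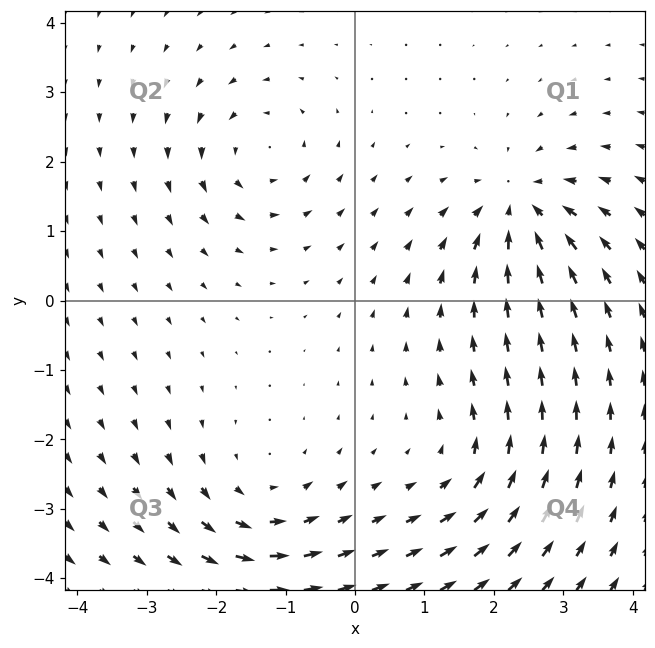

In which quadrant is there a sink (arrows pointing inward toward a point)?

Q1

The sink sits at approximately (2.4, 1.3), which lies in quadrant Q1. The divergence there is about -6, negative as expected for a sink.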